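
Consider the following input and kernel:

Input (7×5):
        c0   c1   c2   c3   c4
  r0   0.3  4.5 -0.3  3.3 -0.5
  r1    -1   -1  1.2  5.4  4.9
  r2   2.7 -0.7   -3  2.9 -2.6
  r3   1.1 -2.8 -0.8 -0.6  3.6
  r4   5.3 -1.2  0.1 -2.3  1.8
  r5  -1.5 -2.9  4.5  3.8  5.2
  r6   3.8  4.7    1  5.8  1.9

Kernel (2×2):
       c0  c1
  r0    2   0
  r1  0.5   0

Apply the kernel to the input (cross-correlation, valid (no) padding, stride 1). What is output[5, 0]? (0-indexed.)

The receptive field on the input at this output position is [-1.5 -2.9 / 3.8 4.7]. Elementwise product with the kernel and sum: -1.5·2 + 3.8·0.5.

-1.1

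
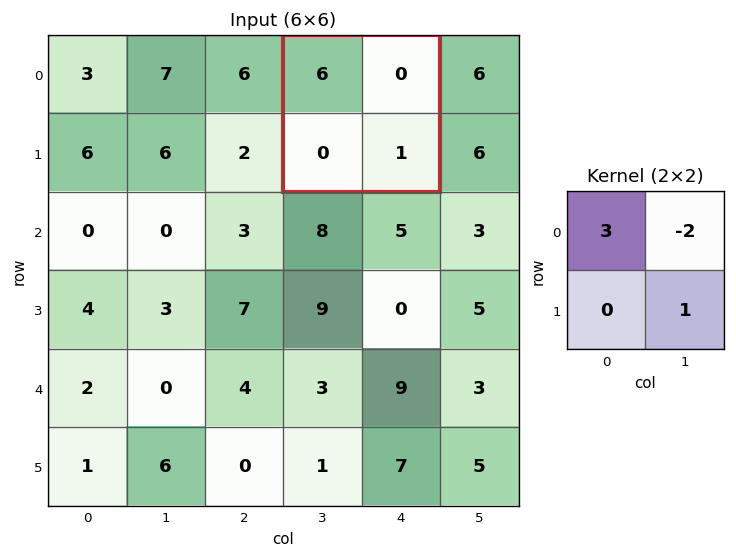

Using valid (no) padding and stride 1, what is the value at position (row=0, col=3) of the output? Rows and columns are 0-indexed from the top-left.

The receptive field on the input at this output position is [6 0 / 0 1]. Elementwise product with the kernel and sum: 6·3 + 0·-2 + 1·1.

19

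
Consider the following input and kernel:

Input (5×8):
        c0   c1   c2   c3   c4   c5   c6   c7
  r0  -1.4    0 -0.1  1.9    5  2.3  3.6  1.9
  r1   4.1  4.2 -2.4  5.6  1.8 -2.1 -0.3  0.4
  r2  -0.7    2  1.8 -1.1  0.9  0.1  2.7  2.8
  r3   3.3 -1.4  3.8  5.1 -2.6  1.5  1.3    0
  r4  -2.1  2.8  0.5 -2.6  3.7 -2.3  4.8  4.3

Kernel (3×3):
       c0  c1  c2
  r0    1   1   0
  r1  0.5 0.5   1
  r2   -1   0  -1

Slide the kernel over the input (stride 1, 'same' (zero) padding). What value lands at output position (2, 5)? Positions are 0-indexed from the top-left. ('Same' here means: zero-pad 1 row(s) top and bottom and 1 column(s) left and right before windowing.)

The receptive field on the zero-padded input at this output position is [1.8 -2.1 -0.3 / 0.9 0.1 2.7 / -2.6 1.5 1.3]. Elementwise product with the kernel and sum: 1.8·1 + -2.1·1 + 0.9·0.5 + 0.1·0.5 + 2.7·1 + -2.6·-1 + 1.3·-1.

4.2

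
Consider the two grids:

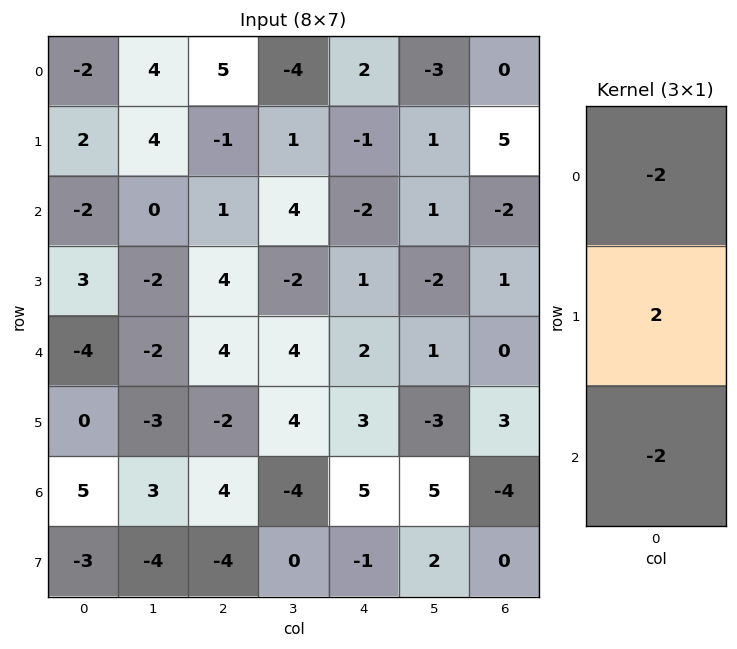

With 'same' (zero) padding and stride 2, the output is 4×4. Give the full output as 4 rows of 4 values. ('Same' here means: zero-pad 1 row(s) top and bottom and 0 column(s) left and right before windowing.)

-8 12 6 -10
-14 -4 -4 -16
-14 4 -4 -8
16 20 6 -14

Output[0,0]: The receptive field on the zero-padded input at this output position is [0 / -2 / 2]. Elementwise product with the kernel and sum: 0·-2 + -2·2 + 2·-2.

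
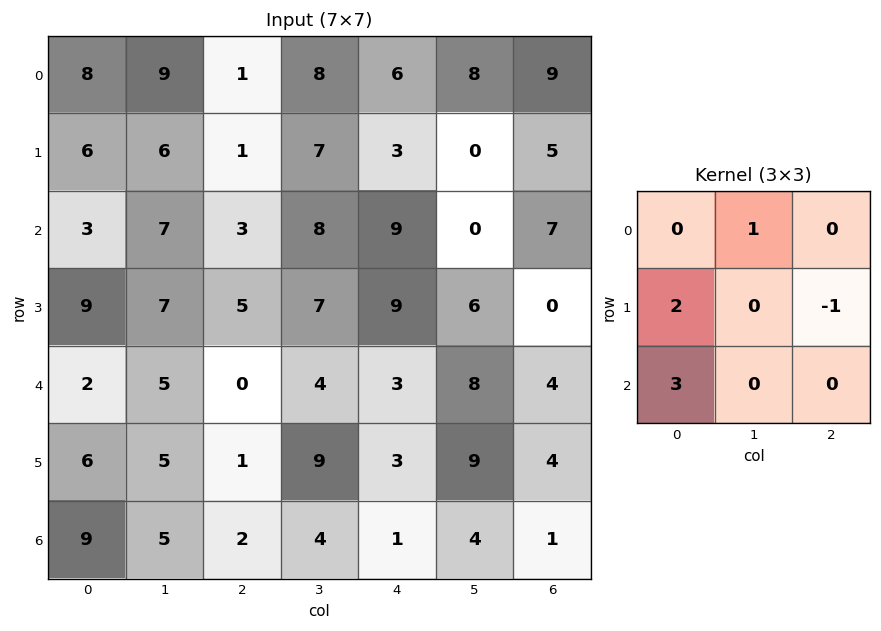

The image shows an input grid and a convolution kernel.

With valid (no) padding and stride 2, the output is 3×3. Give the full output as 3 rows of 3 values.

29 16 36
26 9 27
43 9 13

Output[0,0]: The receptive field on the input at this output position is [8 9 1 / 6 6 1 / 3 7 3]. Elementwise product with the kernel and sum: 9·1 + 6·2 + 1·-1 + 3·3.
Output[0,1]: The receptive field on the input at this output position is [1 8 6 / 1 7 3 / 3 8 9]. Elementwise product with the kernel and sum: 8·1 + 1·2 + 3·-1 + 3·3.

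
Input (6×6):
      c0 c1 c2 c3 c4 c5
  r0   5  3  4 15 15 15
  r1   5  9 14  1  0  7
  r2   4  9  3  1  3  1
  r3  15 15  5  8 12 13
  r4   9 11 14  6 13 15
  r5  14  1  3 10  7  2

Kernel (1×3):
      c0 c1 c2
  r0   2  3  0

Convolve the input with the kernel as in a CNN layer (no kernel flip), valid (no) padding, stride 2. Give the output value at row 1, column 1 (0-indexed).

The receptive field on the input at this output position is [3 1 3]. Elementwise product with the kernel and sum: 3·2 + 1·3.

9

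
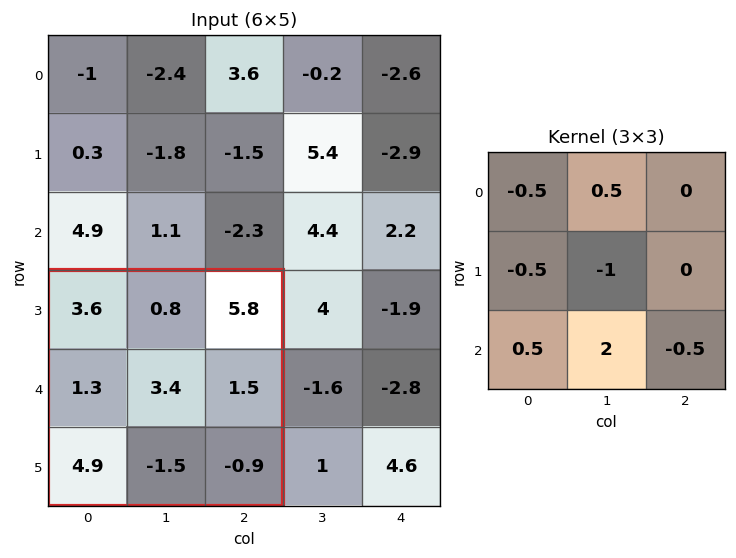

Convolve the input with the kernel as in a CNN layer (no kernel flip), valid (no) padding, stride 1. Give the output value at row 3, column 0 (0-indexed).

The receptive field on the input at this output position is [3.6 0.8 5.8 / 1.3 3.4 1.5 / 4.9 -1.5 -0.9]. Elementwise product with the kernel and sum: 3.6·-0.5 + 0.8·0.5 + 1.3·-0.5 + 3.4·-1 + 4.9·0.5 + -1.5·2 + -0.9·-0.5.

-5.55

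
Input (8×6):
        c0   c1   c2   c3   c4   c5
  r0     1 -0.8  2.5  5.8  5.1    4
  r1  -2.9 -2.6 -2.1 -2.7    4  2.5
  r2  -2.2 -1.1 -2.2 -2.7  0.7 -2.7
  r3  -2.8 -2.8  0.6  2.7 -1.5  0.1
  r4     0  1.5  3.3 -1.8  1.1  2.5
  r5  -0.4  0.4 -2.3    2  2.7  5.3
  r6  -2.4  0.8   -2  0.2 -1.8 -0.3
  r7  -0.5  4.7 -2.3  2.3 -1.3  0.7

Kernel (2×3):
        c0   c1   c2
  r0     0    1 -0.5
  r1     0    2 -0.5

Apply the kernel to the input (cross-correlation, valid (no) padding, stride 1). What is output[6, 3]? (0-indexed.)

-4.6

The receptive field on the input at this output position is [0.2 -1.8 -0.3 / 2.3 -1.3 0.7]. Elementwise product with the kernel and sum: -1.8·1 + -0.3·-0.5 + -1.3·2 + 0.7·-0.5.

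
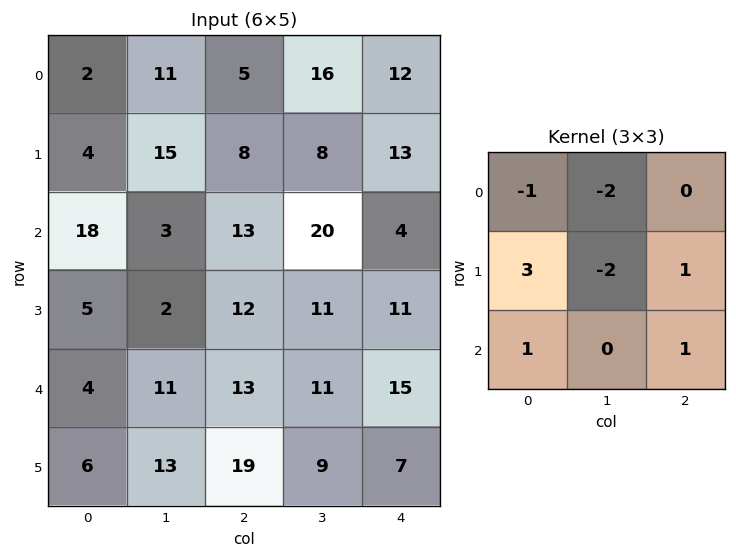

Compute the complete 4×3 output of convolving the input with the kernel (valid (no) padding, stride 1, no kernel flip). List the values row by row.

-3 39 1
44 -15 2
16 -14 0
19 14 24

Output[0,0]: The receptive field on the input at this output position is [2 11 5 / 4 15 8 / 18 3 13]. Elementwise product with the kernel and sum: 2·-1 + 11·-2 + 4·3 + 15·-2 + 8·1 + 18·1 + 13·1.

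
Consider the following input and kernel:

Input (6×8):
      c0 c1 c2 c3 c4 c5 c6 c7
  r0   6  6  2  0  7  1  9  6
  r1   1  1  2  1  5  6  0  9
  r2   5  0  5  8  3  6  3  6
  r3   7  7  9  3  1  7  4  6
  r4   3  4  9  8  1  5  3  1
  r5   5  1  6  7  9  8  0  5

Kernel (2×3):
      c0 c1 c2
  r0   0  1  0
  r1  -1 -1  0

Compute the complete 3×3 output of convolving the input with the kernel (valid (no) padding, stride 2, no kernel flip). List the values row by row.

4 -3 -10
-14 -4 -2
-2 -5 -12

Output[0,0]: The receptive field on the input at this output position is [6 6 2 / 1 1 2]. Elementwise product with the kernel and sum: 6·1 + 1·-1 + 1·-1.
Output[0,1]: The receptive field on the input at this output position is [2 0 7 / 2 1 5]. Elementwise product with the kernel and sum: 0·1 + 2·-1 + 1·-1.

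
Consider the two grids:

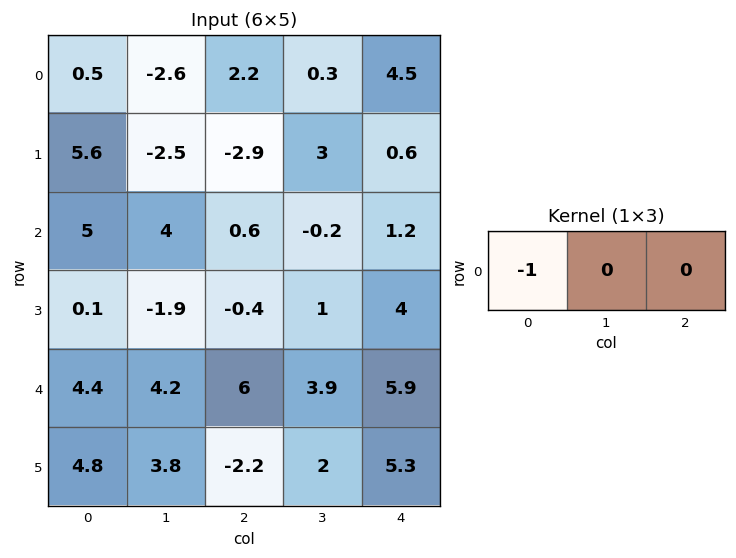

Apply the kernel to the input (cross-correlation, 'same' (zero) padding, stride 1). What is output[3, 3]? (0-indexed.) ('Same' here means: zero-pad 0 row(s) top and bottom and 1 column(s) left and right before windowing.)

The receptive field on the zero-padded input at this output position is [-0.4 1 4]. Elementwise product with the kernel and sum: -0.4·-1.

0.4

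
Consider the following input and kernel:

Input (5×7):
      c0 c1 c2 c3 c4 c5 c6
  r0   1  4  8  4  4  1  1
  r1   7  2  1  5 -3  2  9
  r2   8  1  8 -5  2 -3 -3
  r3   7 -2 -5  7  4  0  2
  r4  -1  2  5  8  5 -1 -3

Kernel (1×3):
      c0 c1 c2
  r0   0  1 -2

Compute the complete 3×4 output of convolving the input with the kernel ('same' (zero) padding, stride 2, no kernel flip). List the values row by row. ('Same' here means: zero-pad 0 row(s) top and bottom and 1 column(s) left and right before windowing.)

Output[0,0]: The receptive field on the zero-padded input at this output position is [0 1 4]. Elementwise product with the kernel and sum: 1·1 + 4·-2.
Output[0,1]: The receptive field on the zero-padded input at this output position is [4 8 4]. Elementwise product with the kernel and sum: 8·1 + 4·-2.

-7 0 2 1
6 18 8 -3
-5 -11 7 -3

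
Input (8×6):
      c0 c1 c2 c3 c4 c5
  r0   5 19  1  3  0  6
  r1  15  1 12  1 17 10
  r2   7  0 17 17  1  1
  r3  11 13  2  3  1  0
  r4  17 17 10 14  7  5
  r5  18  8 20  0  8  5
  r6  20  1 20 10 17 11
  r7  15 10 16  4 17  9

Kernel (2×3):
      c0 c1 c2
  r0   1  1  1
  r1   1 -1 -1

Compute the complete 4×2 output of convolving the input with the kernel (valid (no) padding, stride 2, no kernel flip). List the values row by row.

Output[0,0]: The receptive field on the input at this output position is [5 19 1 / 15 1 12]. Elementwise product with the kernel and sum: 5·1 + 19·1 + 1·1 + 15·1 + 1·-1 + 12·-1.
Output[0,1]: The receptive field on the input at this output position is [1 3 0 / 12 1 17]. Elementwise product with the kernel and sum: 1·1 + 3·1 + 0·1 + 12·1 + 1·-1 + 17·-1.

27 -2
20 33
34 43
30 42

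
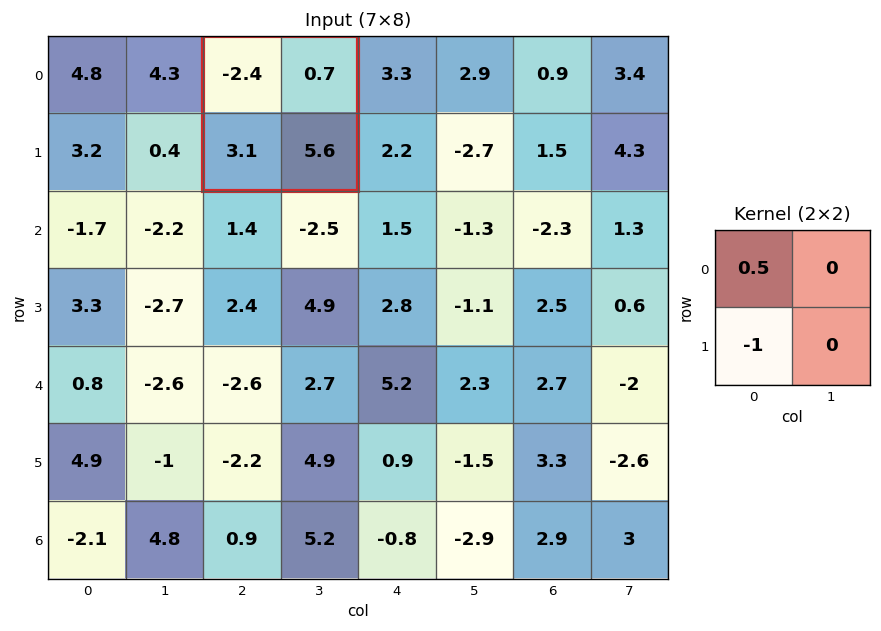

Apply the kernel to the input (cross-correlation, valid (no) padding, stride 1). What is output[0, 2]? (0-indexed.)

The receptive field on the input at this output position is [-2.4 0.7 / 3.1 5.6]. Elementwise product with the kernel and sum: -2.4·0.5 + 3.1·-1.

-4.3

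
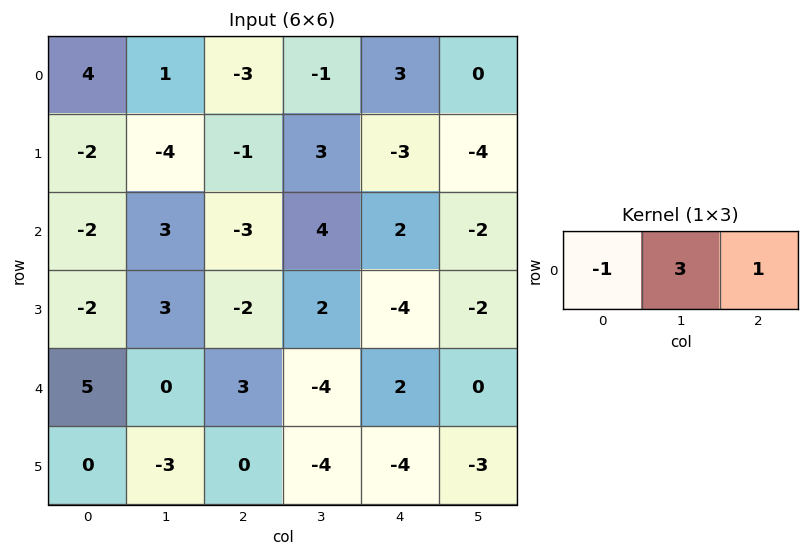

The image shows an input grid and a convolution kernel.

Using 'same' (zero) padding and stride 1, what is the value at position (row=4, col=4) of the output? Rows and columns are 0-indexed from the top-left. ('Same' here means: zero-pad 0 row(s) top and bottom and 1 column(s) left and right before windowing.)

10

The receptive field on the zero-padded input at this output position is [-4 2 0]. Elementwise product with the kernel and sum: -4·-1 + 2·3 + 0·1.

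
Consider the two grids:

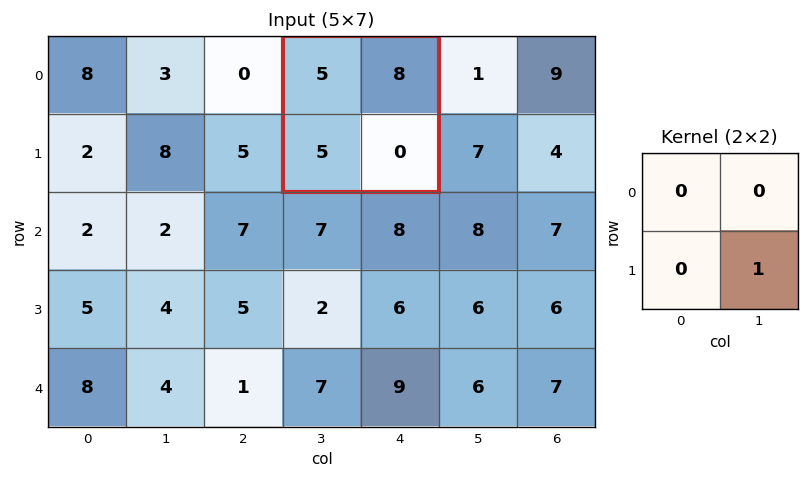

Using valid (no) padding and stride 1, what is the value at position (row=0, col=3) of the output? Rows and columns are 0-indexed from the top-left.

The receptive field on the input at this output position is [5 8 / 5 0]. Elementwise product with the kernel and sum: 0·1.

0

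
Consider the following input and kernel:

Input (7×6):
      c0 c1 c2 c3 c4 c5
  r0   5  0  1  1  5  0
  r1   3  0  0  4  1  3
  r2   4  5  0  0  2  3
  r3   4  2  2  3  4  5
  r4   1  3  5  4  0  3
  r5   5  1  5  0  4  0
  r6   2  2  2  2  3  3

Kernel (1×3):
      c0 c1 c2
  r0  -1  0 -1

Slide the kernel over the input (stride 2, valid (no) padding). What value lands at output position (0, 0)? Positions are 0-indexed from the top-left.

The receptive field on the input at this output position is [5 0 1]. Elementwise product with the kernel and sum: 5·-1 + 1·-1.

-6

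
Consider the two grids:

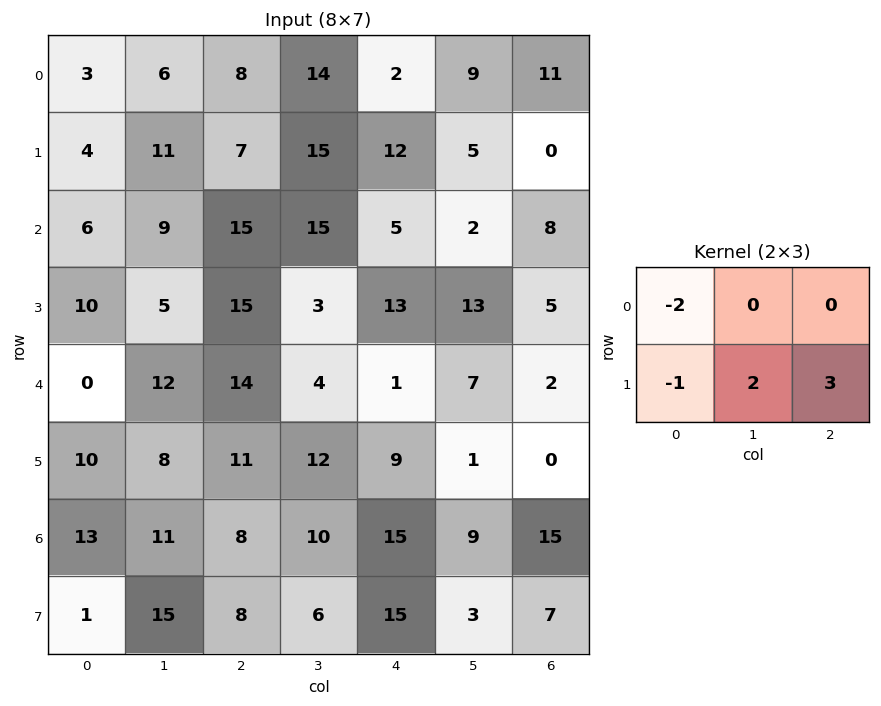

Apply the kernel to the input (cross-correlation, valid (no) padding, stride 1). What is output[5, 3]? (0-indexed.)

23

The receptive field on the input at this output position is [12 9 1 / 10 15 9]. Elementwise product with the kernel and sum: 12·-2 + 10·-1 + 15·2 + 9·3.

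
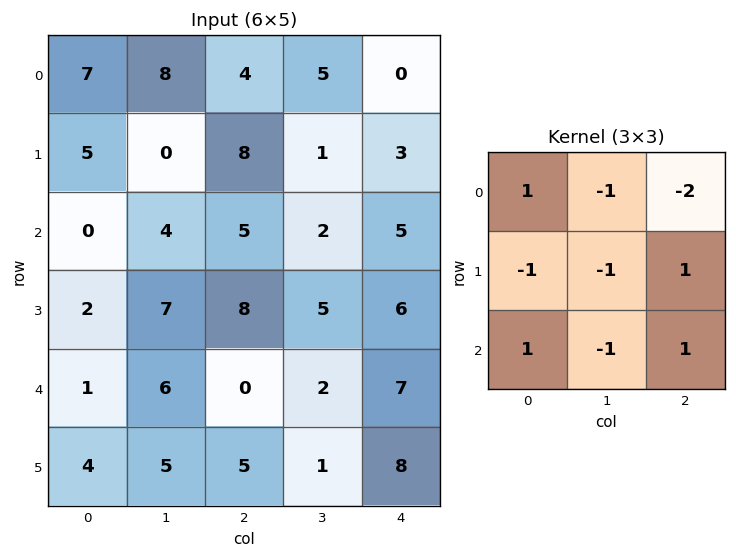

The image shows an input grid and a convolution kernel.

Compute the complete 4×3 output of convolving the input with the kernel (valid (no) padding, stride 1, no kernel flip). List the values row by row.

Output[0,0]: The receptive field on the input at this output position is [7 8 4 / 5 0 8 / 0 4 5]. Elementwise product with the kernel and sum: 7·1 + 8·-1 + 4·-2 + 5·-1 + 0·-1 + 8·1 + 0·1 + 4·-1 + 5·1.

-5 -12 1
-7 -13 8
-20 -7 -9
-24 -14 8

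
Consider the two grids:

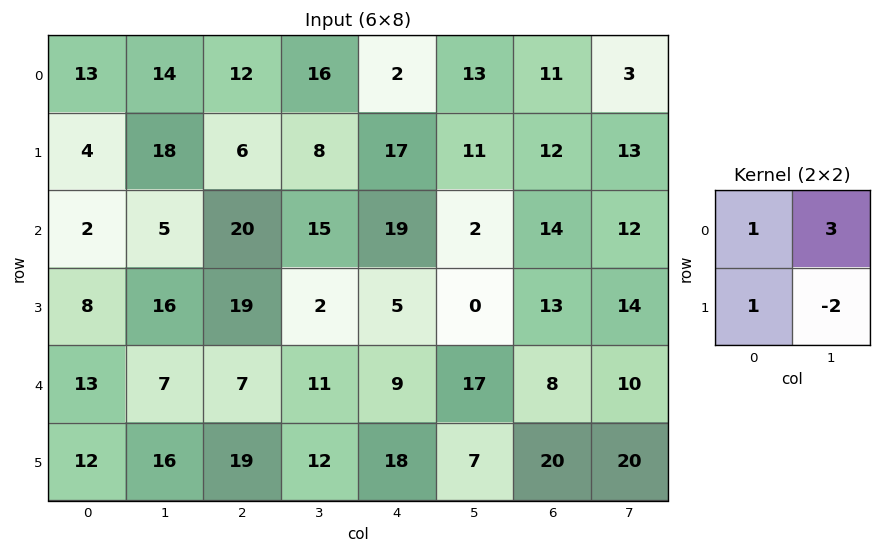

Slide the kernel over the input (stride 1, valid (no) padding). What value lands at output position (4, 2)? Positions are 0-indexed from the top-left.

The receptive field on the input at this output position is [7 11 / 19 12]. Elementwise product with the kernel and sum: 7·1 + 11·3 + 19·1 + 12·-2.

35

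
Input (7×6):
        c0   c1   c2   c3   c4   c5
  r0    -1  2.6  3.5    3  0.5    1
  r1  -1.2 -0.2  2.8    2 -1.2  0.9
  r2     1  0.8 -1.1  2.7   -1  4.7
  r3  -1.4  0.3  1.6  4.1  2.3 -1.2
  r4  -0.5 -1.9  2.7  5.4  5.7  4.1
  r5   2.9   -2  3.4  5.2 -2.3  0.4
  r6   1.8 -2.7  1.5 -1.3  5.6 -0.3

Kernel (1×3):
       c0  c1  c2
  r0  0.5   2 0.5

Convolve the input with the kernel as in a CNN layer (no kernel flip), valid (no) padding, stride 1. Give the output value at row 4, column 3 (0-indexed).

The receptive field on the input at this output position is [5.4 5.7 4.1]. Elementwise product with the kernel and sum: 5.4·0.5 + 5.7·2 + 4.1·0.5.

16.15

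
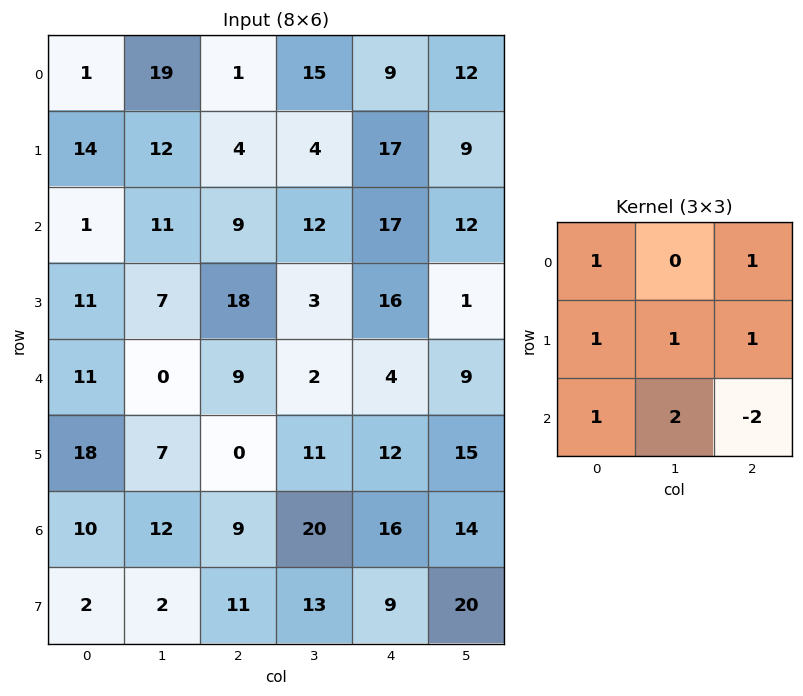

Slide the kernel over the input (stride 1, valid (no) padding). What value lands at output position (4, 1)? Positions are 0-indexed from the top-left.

The receptive field on the input at this output position is [0 9 2 / 7 0 11 / 12 9 20]. Elementwise product with the kernel and sum: 0·1 + 2·1 + 7·1 + 0·1 + 11·1 + 12·1 + 9·2 + 20·-2.

10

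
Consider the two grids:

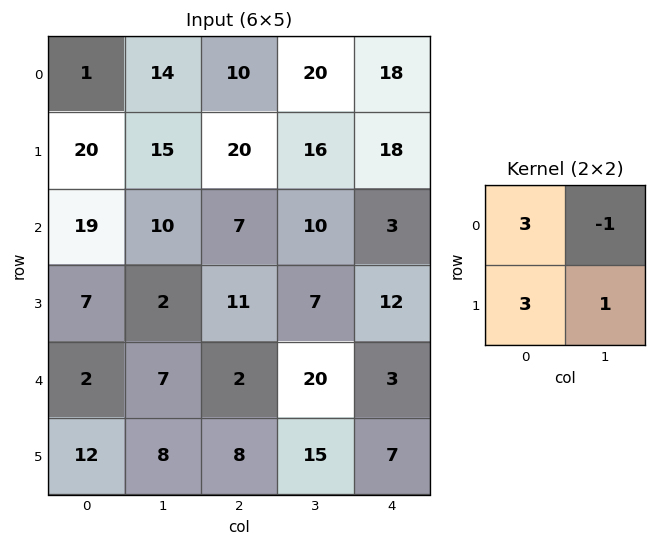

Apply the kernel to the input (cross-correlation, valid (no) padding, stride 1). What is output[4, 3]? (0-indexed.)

The receptive field on the input at this output position is [20 3 / 15 7]. Elementwise product with the kernel and sum: 20·3 + 3·-1 + 15·3 + 7·1.

109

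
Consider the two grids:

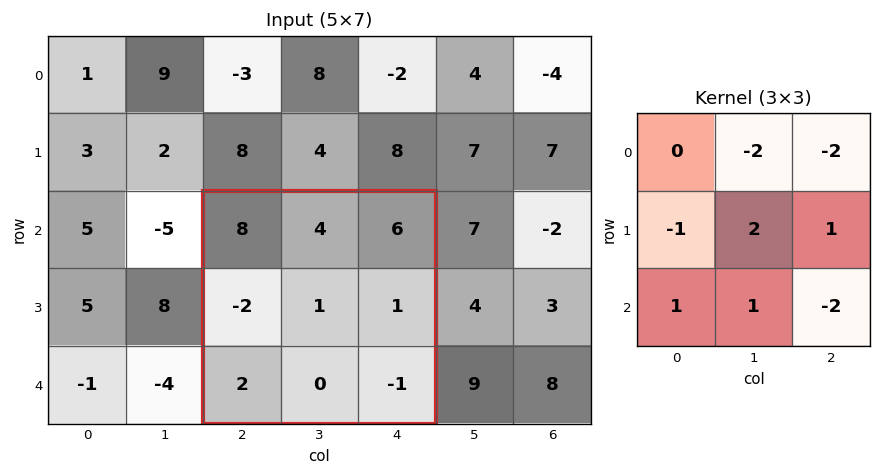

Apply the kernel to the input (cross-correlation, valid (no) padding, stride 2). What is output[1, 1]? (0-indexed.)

The receptive field on the input at this output position is [8 4 6 / -2 1 1 / 2 0 -1]. Elementwise product with the kernel and sum: 4·-2 + 6·-2 + -2·-1 + 1·2 + 1·1 + 2·1 + 0·1 + -1·-2.

-11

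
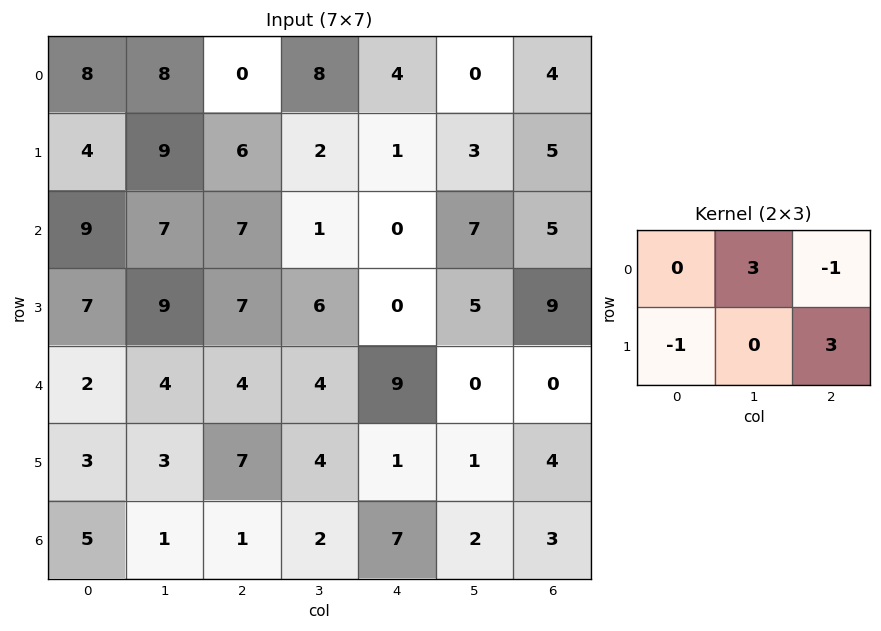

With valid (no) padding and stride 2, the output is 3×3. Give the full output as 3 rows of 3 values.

Output[0,0]: The receptive field on the input at this output position is [8 8 0 / 4 9 6]. Elementwise product with the kernel and sum: 8·3 + 0·-1 + 4·-1 + 6·3.

38 17 10
28 -4 43
26 -1 11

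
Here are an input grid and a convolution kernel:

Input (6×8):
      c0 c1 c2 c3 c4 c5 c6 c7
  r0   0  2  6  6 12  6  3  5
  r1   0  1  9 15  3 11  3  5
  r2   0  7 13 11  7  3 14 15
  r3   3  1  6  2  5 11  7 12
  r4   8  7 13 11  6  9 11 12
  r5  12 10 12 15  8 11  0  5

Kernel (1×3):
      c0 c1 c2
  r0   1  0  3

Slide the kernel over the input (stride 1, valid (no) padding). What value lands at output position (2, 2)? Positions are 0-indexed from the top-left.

34

The receptive field on the input at this output position is [13 11 7]. Elementwise product with the kernel and sum: 13·1 + 7·3.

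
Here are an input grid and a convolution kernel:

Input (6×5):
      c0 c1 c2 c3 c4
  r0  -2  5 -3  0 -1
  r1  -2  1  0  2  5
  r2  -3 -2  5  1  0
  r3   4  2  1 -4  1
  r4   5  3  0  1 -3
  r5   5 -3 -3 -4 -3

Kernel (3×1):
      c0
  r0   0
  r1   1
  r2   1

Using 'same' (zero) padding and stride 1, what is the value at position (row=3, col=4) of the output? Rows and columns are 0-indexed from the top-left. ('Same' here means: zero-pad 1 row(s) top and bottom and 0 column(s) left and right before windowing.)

The receptive field on the zero-padded input at this output position is [0 / 1 / -3]. Elementwise product with the kernel and sum: 1·1 + -3·1.

-2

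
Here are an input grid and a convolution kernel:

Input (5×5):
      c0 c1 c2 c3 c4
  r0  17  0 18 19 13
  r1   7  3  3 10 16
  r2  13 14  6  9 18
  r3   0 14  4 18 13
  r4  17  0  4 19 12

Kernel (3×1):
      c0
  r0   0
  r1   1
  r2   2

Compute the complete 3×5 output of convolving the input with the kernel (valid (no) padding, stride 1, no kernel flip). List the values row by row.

33 31 15 28 52
13 42 14 45 44
34 14 12 56 37

Output[0,0]: The receptive field on the input at this output position is [17 / 7 / 13]. Elementwise product with the kernel and sum: 7·1 + 13·2.
Output[0,1]: The receptive field on the input at this output position is [0 / 3 / 14]. Elementwise product with the kernel and sum: 3·1 + 14·2.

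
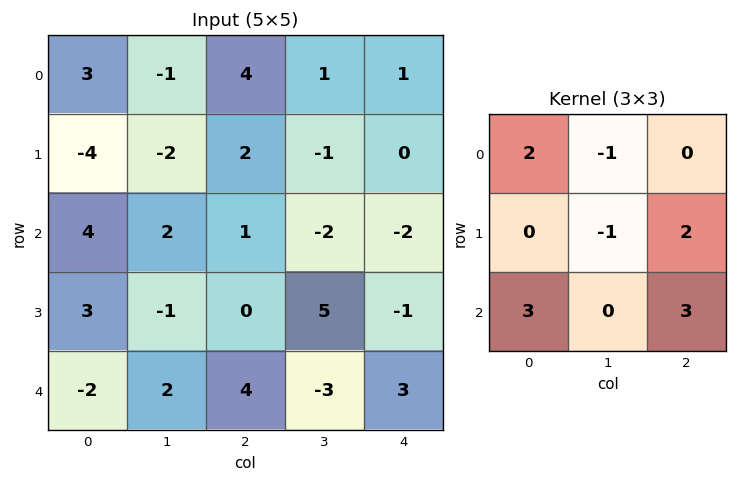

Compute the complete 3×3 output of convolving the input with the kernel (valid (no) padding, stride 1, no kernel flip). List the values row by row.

28 -10 5
3 1 0
13 10 18

Output[0,0]: The receptive field on the input at this output position is [3 -1 4 / -4 -2 2 / 4 2 1]. Elementwise product with the kernel and sum: 3·2 + -1·-1 + -2·-1 + 2·2 + 4·3 + 1·3.
Output[0,1]: The receptive field on the input at this output position is [-1 4 1 / -2 2 -1 / 2 1 -2]. Elementwise product with the kernel and sum: -1·2 + 4·-1 + 2·-1 + -1·2 + 2·3 + -2·3.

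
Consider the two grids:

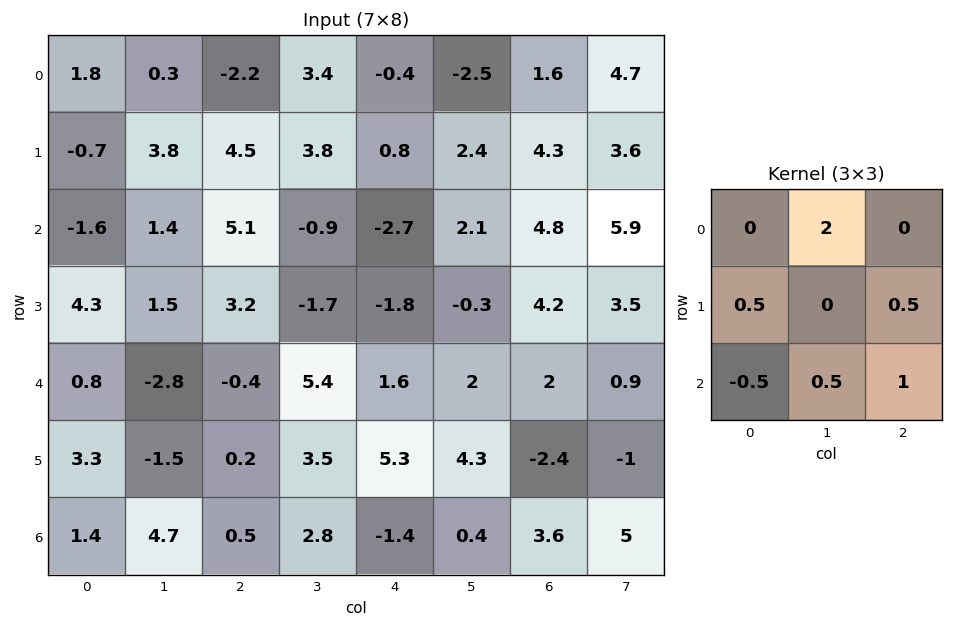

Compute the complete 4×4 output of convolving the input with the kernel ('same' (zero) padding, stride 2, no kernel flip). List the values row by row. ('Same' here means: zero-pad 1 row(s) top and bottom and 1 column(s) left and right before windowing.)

Output[0,0]: The receptive field on the zero-padded input at this output position is [0 0 0 / 0 1.8 0.3 / 0 -0.7 3.8]. Elementwise product with the kernel and sum: 0·2 + 0·0.5 + 0.3·0.5 + 0·-0.5 + -0.7·0.5 + 3.8·1.

3.6 6 1.35 5.65
2.95 8.4 1.85 18.35
7.35 12.05 5.3 5.5
8.95 4.15 12.2 -2.1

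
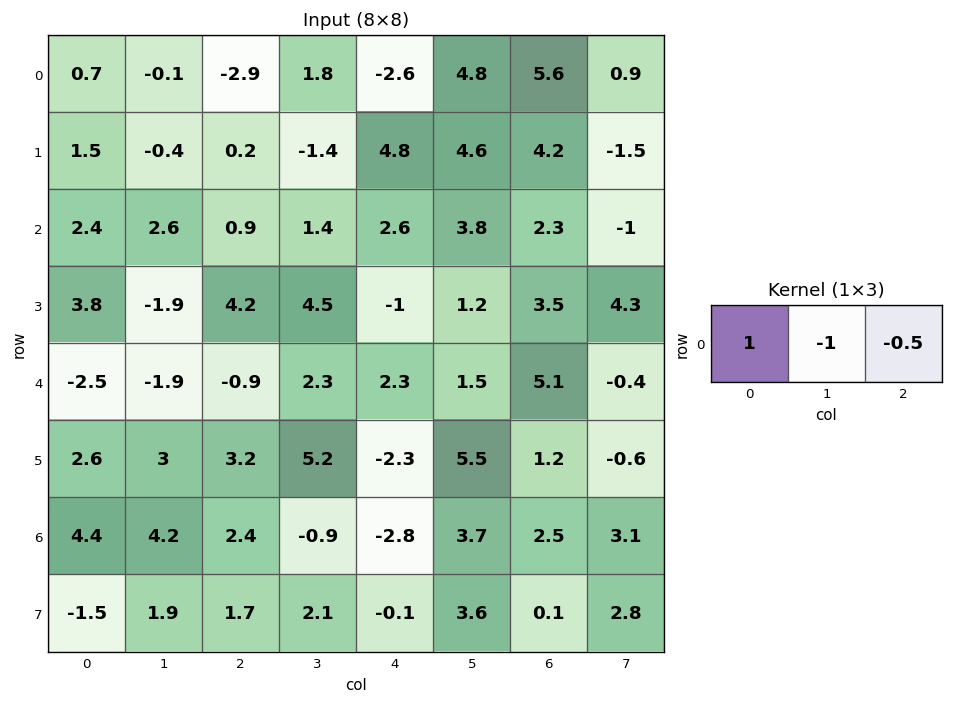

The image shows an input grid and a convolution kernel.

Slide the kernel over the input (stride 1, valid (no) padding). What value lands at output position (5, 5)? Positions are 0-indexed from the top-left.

4.6

The receptive field on the input at this output position is [5.5 1.2 -0.6]. Elementwise product with the kernel and sum: 5.5·1 + 1.2·-1 + -0.6·-0.5.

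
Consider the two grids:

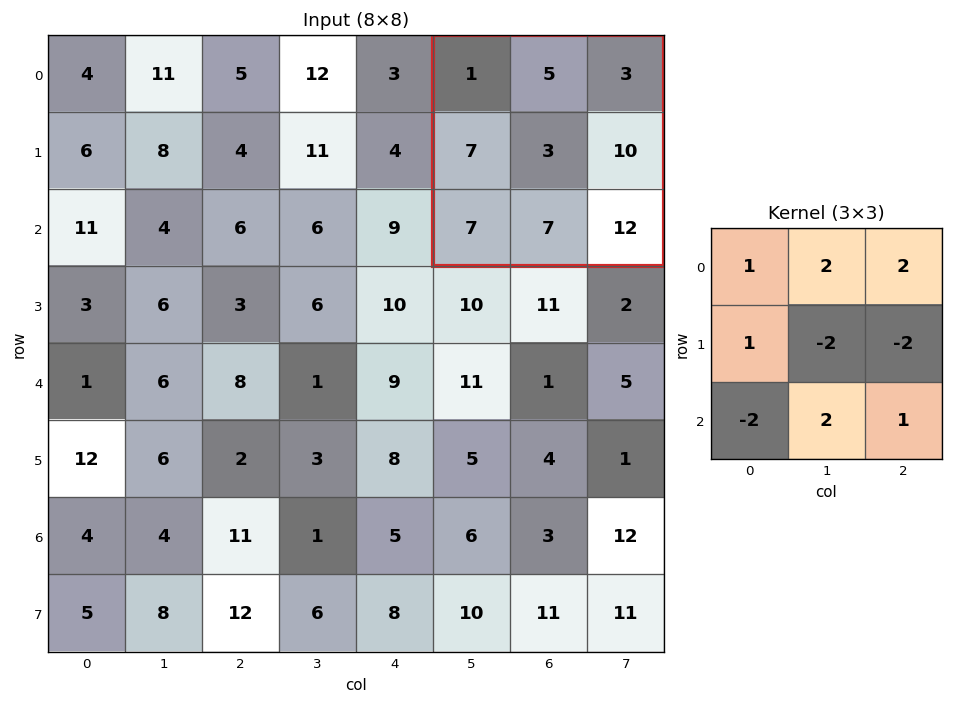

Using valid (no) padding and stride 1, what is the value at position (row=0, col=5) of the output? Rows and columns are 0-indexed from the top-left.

10

The receptive field on the input at this output position is [1 5 3 / 7 3 10 / 7 7 12]. Elementwise product with the kernel and sum: 1·1 + 5·2 + 3·2 + 7·1 + 3·-2 + 10·-2 + 7·-2 + 7·2 + 12·1.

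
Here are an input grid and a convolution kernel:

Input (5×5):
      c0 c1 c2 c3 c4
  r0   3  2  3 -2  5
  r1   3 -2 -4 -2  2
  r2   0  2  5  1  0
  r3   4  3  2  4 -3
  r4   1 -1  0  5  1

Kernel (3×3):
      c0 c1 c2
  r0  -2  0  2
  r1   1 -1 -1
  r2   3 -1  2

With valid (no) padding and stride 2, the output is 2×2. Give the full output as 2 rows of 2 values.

17 14
13 -12

Output[0,0]: The receptive field on the input at this output position is [3 2 3 / 3 -2 -4 / 0 2 5]. Elementwise product with the kernel and sum: 3·-2 + 3·2 + 3·1 + -2·-1 + -4·-1 + 0·3 + 2·-1 + 5·2.
Output[0,1]: The receptive field on the input at this output position is [3 -2 5 / -4 -2 2 / 5 1 0]. Elementwise product with the kernel and sum: 3·-2 + 5·2 + -4·1 + -2·-1 + 2·-1 + 5·3 + 1·-1 + 0·2.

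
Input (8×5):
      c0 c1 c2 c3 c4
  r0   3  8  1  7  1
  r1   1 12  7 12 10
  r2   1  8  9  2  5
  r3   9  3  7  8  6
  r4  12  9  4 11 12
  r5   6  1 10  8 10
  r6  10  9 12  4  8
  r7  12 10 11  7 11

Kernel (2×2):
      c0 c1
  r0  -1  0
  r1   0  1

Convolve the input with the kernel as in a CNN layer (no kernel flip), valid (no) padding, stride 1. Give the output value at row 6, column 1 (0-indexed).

The receptive field on the input at this output position is [9 12 / 10 11]. Elementwise product with the kernel and sum: 9·-1 + 11·1.

2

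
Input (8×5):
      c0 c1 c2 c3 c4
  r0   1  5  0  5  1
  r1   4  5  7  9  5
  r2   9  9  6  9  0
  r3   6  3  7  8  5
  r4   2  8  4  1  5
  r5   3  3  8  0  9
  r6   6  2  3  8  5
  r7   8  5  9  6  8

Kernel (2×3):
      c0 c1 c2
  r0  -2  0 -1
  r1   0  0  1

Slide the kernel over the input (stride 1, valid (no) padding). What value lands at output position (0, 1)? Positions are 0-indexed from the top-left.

The receptive field on the input at this output position is [5 0 5 / 5 7 9]. Elementwise product with the kernel and sum: 5·-2 + 5·-1 + 9·1.

-6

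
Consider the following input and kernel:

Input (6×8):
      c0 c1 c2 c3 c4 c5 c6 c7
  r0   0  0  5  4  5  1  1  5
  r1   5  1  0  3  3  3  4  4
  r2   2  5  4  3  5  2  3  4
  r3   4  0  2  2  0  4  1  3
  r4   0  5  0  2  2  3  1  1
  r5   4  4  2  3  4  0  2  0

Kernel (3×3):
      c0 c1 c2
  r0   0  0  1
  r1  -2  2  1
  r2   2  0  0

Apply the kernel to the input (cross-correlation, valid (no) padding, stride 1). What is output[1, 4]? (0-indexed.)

1

The receptive field on the input at this output position is [3 3 4 / 5 2 3 / 0 4 1]. Elementwise product with the kernel and sum: 4·1 + 5·-2 + 2·2 + 3·1 + 0·2.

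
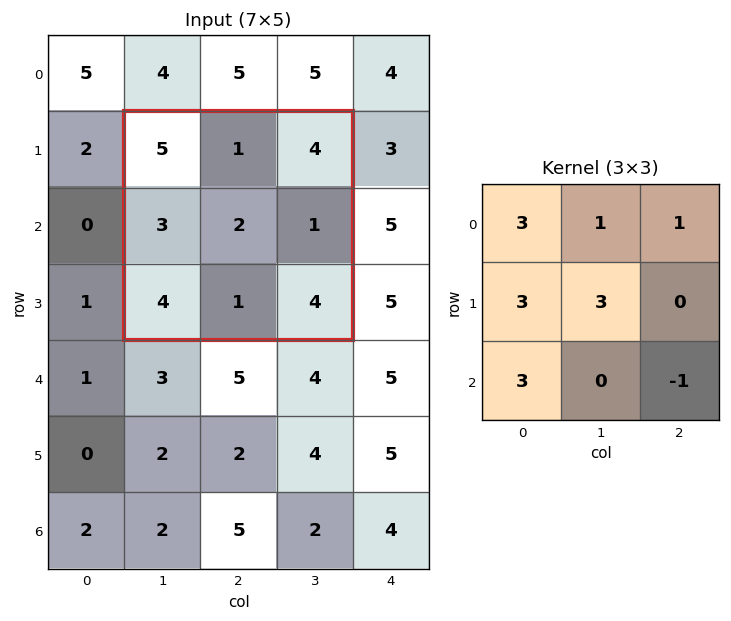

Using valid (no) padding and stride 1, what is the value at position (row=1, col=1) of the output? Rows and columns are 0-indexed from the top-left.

The receptive field on the input at this output position is [5 1 4 / 3 2 1 / 4 1 4]. Elementwise product with the kernel and sum: 5·3 + 1·1 + 4·1 + 3·3 + 2·3 + 4·3 + 4·-1.

43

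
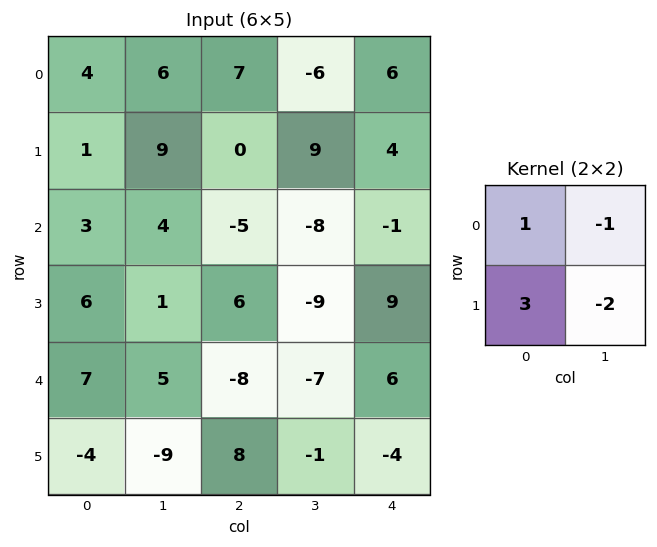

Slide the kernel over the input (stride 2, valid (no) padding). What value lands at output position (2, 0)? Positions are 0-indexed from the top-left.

8

The receptive field on the input at this output position is [7 5 / -4 -9]. Elementwise product with the kernel and sum: 7·1 + 5·-1 + -4·3 + -9·-2.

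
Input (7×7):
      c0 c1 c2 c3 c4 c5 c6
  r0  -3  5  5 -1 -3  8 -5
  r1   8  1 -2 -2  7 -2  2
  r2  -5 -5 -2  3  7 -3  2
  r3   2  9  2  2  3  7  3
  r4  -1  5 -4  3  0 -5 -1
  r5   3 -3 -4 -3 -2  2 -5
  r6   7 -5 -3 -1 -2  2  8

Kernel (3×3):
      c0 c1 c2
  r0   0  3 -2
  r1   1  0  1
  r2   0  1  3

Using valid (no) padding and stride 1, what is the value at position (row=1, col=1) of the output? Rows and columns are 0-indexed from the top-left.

4

The receptive field on the input at this output position is [1 -2 -2 / -5 -2 3 / 9 2 2]. Elementwise product with the kernel and sum: -2·3 + -2·-2 + -5·1 + 3·1 + 2·1 + 2·3.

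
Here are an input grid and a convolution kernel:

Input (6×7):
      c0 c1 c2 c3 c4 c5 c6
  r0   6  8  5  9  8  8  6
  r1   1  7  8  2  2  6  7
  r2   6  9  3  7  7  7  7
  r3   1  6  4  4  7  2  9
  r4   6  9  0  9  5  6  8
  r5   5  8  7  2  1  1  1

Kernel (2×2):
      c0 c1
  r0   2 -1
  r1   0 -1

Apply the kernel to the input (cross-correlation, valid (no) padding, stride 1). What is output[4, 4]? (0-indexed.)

3

The receptive field on the input at this output position is [5 6 / 1 1]. Elementwise product with the kernel and sum: 5·2 + 6·-1 + 1·-1.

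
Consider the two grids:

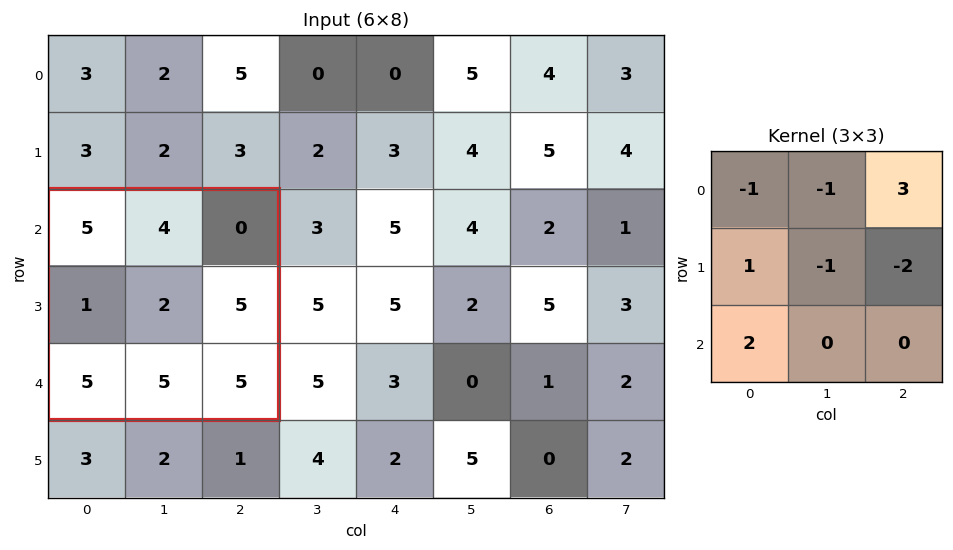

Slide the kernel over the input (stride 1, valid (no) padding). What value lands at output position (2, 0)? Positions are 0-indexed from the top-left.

The receptive field on the input at this output position is [5 4 0 / 1 2 5 / 5 5 5]. Elementwise product with the kernel and sum: 5·-1 + 4·-1 + 0·3 + 1·1 + 2·-1 + 5·-2 + 5·2.

-10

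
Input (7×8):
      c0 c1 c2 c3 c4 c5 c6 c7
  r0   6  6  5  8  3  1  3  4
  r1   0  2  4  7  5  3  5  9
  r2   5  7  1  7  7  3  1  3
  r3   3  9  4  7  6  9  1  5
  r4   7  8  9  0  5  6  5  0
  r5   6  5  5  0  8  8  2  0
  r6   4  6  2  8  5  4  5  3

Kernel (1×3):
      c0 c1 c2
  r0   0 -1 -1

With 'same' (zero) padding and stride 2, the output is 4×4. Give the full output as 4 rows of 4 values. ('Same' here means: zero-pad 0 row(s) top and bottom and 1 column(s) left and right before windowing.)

-12 -13 -4 -7
-12 -8 -10 -4
-15 -9 -11 -5
-10 -10 -9 -8

Output[0,0]: The receptive field on the zero-padded input at this output position is [0 6 6]. Elementwise product with the kernel and sum: 6·-1 + 6·-1.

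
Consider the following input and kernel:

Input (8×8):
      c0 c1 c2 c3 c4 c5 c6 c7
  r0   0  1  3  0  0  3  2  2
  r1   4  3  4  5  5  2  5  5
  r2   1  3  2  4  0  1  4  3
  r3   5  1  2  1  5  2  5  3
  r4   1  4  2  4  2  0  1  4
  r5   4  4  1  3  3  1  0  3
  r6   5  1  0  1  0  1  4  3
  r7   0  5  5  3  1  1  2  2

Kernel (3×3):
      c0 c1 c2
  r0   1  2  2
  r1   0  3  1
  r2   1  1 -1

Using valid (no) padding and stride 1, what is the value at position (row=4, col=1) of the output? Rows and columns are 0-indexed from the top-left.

The receptive field on the input at this output position is [4 2 4 / 4 1 3 / 1 0 1]. Elementwise product with the kernel and sum: 4·1 + 2·2 + 4·2 + 1·3 + 3·1 + 1·1 + 0·1 + 1·-1.

22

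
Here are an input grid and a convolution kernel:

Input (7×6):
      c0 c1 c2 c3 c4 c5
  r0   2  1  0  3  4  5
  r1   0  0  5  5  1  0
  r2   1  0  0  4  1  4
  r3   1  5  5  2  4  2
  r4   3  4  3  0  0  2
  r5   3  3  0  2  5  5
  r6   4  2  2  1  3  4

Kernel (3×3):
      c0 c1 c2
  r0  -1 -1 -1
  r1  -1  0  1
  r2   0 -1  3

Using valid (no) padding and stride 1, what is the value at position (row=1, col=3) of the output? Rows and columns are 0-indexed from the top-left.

-4

The receptive field on the input at this output position is [5 1 0 / 4 1 4 / 2 4 2]. Elementwise product with the kernel and sum: 5·-1 + 1·-1 + 0·-1 + 4·-1 + 4·1 + 4·-1 + 2·3.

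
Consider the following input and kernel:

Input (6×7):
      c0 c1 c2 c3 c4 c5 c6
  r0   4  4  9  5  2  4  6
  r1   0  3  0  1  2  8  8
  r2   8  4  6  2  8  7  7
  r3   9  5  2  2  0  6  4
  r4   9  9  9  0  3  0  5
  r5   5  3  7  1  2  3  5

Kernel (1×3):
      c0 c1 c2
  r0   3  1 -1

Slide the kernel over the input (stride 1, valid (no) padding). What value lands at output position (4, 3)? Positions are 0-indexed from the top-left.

3

The receptive field on the input at this output position is [0 3 0]. Elementwise product with the kernel and sum: 0·3 + 3·1 + 0·-1.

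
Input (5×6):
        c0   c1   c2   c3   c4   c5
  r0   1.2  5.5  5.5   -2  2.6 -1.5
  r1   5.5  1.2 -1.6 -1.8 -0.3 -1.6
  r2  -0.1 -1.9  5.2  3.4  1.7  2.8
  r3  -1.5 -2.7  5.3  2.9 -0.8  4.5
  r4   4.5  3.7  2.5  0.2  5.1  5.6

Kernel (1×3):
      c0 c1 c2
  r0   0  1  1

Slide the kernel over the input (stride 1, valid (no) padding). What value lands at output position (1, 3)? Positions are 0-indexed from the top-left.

The receptive field on the input at this output position is [-1.8 -0.3 -1.6]. Elementwise product with the kernel and sum: -0.3·1 + -1.6·1.

-1.9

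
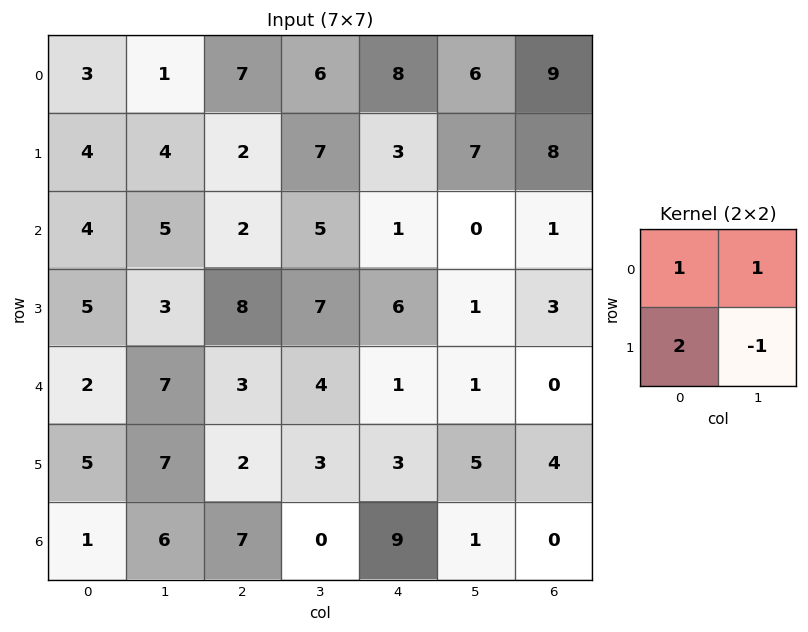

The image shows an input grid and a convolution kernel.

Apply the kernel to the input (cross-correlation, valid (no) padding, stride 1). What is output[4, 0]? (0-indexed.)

12

The receptive field on the input at this output position is [2 7 / 5 7]. Elementwise product with the kernel and sum: 2·1 + 7·1 + 5·2 + 7·-1.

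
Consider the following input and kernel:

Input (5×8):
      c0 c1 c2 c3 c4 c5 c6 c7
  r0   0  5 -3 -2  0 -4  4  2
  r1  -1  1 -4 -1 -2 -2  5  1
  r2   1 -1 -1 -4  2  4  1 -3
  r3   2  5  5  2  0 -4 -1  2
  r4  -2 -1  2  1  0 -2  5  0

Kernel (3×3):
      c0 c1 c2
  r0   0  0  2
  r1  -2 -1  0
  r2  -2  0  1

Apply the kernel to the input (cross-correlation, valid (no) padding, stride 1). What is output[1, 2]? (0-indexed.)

The receptive field on the input at this output position is [-4 -1 -2 / -1 -4 2 / 5 2 0]. Elementwise product with the kernel and sum: -2·2 + -1·-2 + -4·-1 + 5·-2 + 0·1.

-8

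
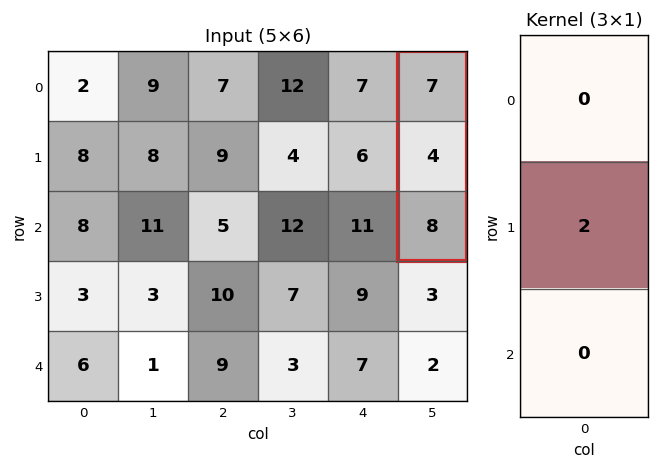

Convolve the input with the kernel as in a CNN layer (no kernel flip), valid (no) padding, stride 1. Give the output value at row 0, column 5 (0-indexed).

8

The receptive field on the input at this output position is [7 / 4 / 8]. Elementwise product with the kernel and sum: 4·2.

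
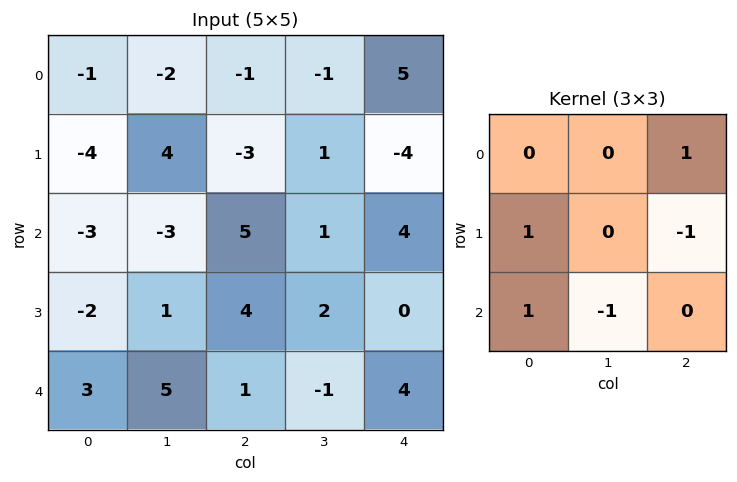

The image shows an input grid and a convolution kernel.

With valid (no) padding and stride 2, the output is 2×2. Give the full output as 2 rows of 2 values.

-2 10
-3 10

Output[0,0]: The receptive field on the input at this output position is [-1 -2 -1 / -4 4 -3 / -3 -3 5]. Elementwise product with the kernel and sum: -1·1 + -4·1 + -3·-1 + -3·1 + -3·-1.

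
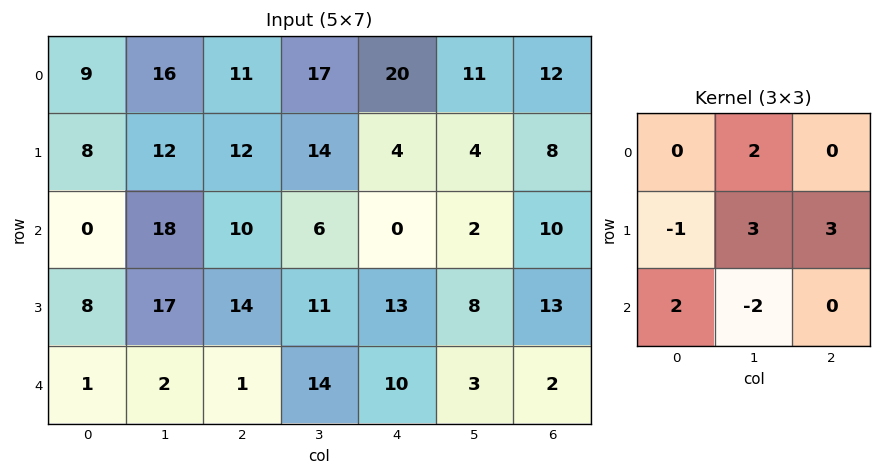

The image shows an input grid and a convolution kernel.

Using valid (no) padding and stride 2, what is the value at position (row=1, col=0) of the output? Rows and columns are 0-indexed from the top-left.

The receptive field on the input at this output position is [0 18 10 / 8 17 14 / 1 2 1]. Elementwise product with the kernel and sum: 18·2 + 8·-1 + 17·3 + 14·3 + 1·2 + 2·-2.

119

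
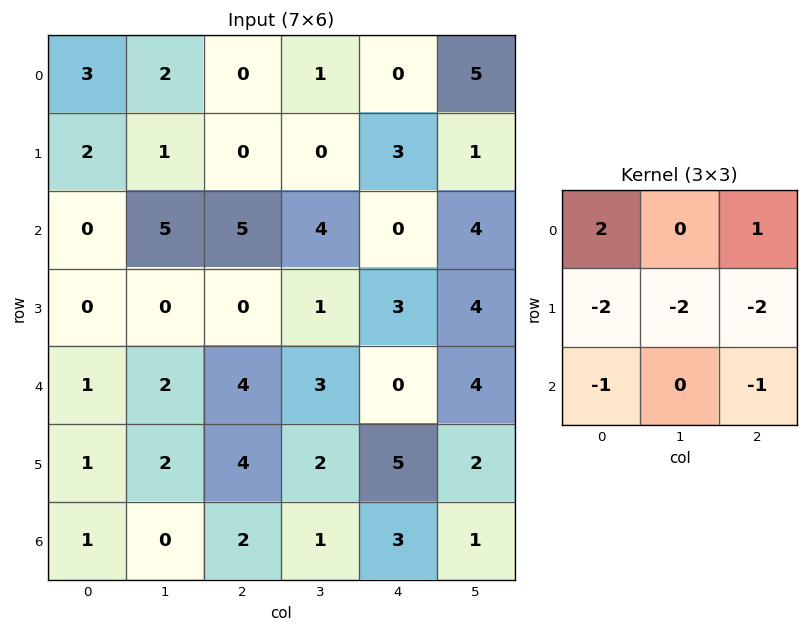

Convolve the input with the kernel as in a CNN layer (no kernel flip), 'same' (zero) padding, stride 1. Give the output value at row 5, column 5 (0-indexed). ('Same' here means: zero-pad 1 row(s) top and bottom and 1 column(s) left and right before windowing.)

-17

The receptive field on the zero-padded input at this output position is [0 4 0 / 5 2 0 / 3 1 0]. Elementwise product with the kernel and sum: 0·2 + 0·1 + 5·-2 + 2·-2 + 0·-2 + 3·-1 + 0·-1.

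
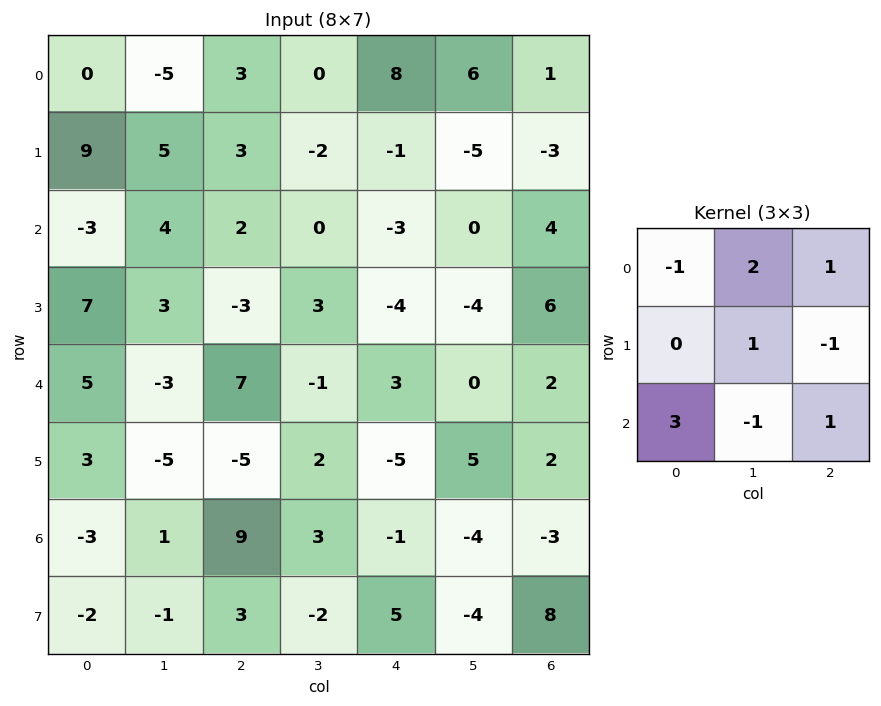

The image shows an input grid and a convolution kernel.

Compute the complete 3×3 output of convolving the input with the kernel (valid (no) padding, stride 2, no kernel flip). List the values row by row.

-16 7 -2
44 27 8
-5 24 0

Output[0,0]: The receptive field on the input at this output position is [0 -5 3 / 9 5 3 / -3 4 2]. Elementwise product with the kernel and sum: 0·-1 + -5·2 + 3·1 + 5·1 + 3·-1 + -3·3 + 4·-1 + 2·1.
Output[0,1]: The receptive field on the input at this output position is [3 0 8 / 3 -2 -1 / 2 0 -3]. Elementwise product with the kernel and sum: 3·-1 + 0·2 + 8·1 + -2·1 + -1·-1 + 2·3 + 0·-1 + -3·1.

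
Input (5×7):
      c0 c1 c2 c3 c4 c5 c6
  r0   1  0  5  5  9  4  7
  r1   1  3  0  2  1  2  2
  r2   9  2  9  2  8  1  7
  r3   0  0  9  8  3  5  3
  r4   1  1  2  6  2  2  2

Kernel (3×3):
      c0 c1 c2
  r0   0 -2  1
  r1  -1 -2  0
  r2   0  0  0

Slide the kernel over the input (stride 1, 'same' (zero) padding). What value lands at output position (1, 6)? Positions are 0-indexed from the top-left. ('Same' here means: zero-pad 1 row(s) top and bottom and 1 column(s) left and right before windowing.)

-20

The receptive field on the zero-padded input at this output position is [4 7 0 / 2 2 0 / 1 7 0]. Elementwise product with the kernel and sum: 7·-2 + 0·1 + 2·-1 + 2·-2.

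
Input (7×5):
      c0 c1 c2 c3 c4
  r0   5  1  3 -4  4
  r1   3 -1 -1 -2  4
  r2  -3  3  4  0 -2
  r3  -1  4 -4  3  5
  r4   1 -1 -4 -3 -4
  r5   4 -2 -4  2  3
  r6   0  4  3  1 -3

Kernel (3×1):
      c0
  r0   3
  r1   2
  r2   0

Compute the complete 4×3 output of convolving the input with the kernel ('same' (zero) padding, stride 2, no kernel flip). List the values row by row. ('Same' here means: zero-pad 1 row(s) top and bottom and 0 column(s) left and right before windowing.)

10 6 8
3 5 8
-1 -20 7
12 -6 3

Output[0,0]: The receptive field on the zero-padded input at this output position is [0 / 5 / 3]. Elementwise product with the kernel and sum: 0·3 + 5·2.
Output[0,1]: The receptive field on the zero-padded input at this output position is [0 / 3 / -1]. Elementwise product with the kernel and sum: 0·3 + 3·2.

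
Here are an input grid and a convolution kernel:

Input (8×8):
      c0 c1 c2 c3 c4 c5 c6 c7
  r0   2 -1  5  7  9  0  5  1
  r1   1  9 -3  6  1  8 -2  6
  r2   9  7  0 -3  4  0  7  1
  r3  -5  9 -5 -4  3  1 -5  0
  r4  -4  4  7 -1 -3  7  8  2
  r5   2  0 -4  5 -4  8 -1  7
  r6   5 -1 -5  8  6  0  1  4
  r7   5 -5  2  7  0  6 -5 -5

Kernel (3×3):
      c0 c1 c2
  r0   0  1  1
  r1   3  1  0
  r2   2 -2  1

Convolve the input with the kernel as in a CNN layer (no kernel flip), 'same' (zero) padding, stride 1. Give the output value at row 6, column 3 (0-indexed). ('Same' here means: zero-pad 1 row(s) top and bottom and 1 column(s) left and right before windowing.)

-16

The receptive field on the zero-padded input at this output position is [-4 5 -4 / -5 8 6 / 2 7 0]. Elementwise product with the kernel and sum: 5·1 + -4·1 + -5·3 + 8·1 + 2·2 + 7·-2 + 0·1.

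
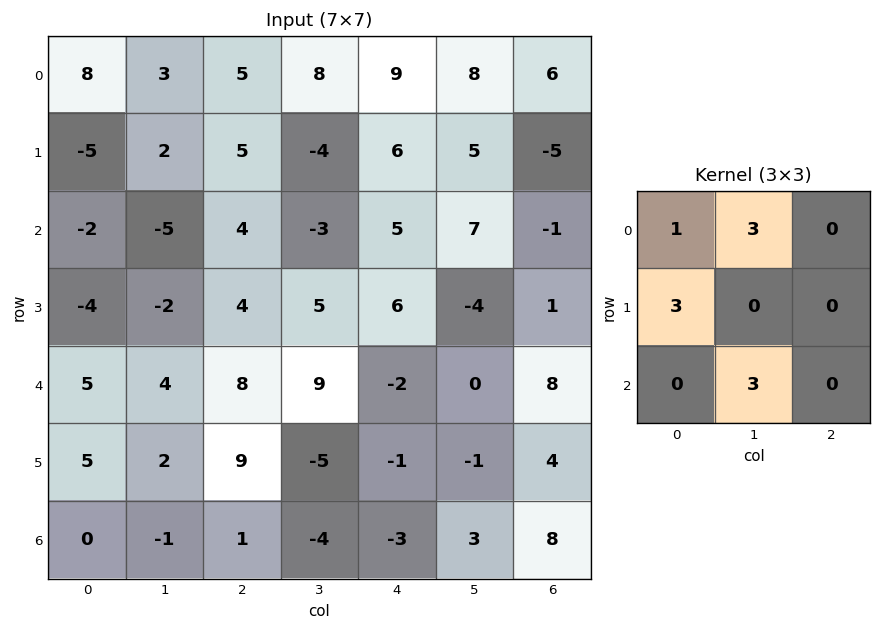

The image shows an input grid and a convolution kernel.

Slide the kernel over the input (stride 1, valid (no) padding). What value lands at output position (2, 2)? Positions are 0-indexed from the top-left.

34

The receptive field on the input at this output position is [4 -3 5 / 4 5 6 / 8 9 -2]. Elementwise product with the kernel and sum: 4·1 + -3·3 + 4·3 + 9·3.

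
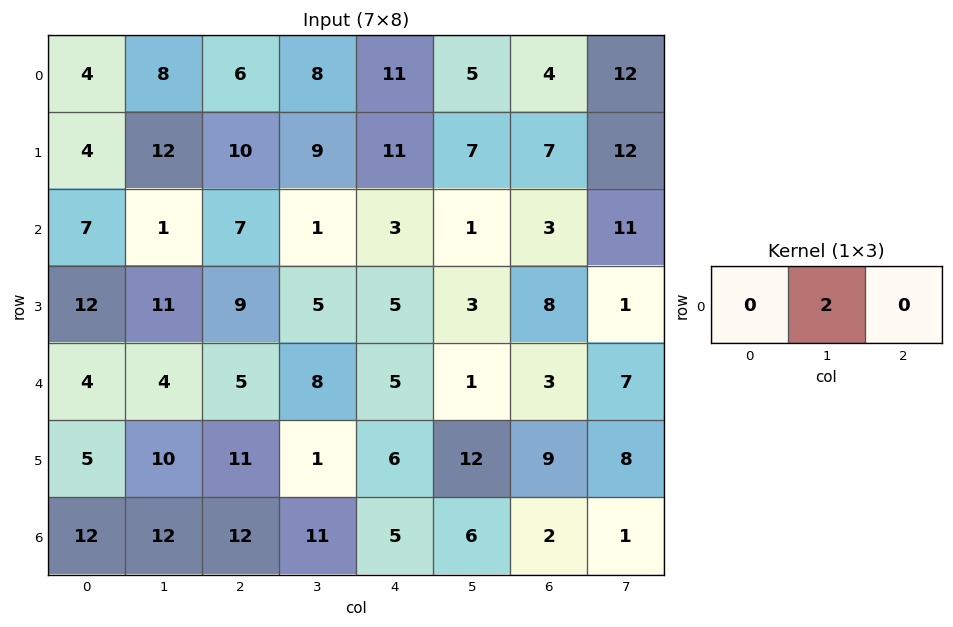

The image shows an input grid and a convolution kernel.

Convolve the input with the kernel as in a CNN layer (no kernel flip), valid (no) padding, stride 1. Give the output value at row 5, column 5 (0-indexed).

The receptive field on the input at this output position is [12 9 8]. Elementwise product with the kernel and sum: 9·2.

18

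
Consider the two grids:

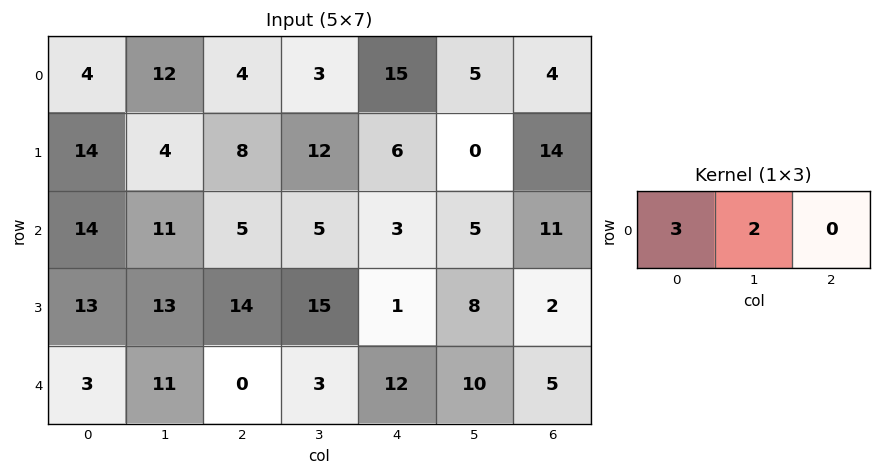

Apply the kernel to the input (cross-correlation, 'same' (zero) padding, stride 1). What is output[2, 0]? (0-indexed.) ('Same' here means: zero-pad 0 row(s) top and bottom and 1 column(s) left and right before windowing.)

The receptive field on the zero-padded input at this output position is [0 14 11]. Elementwise product with the kernel and sum: 0·3 + 14·2.

28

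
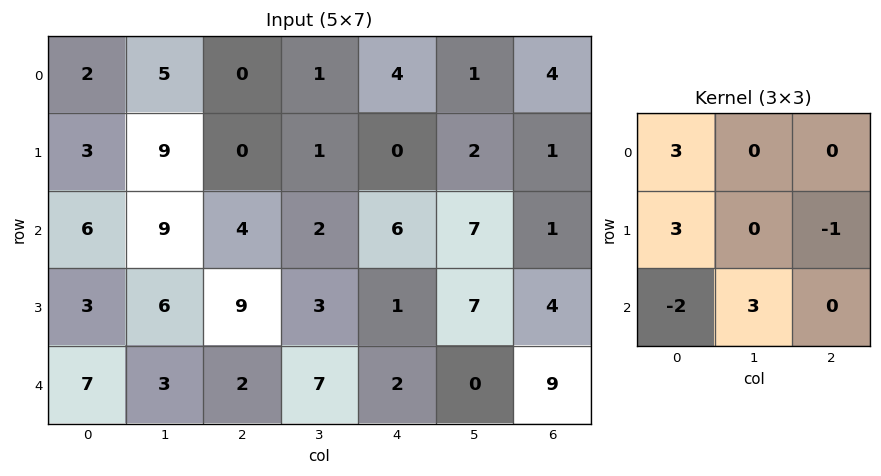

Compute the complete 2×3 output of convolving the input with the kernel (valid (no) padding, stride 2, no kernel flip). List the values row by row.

Output[0,0]: The receptive field on the input at this output position is [2 5 0 / 3 9 0 / 6 9 4]. Elementwise product with the kernel and sum: 2·3 + 3·3 + 0·-1 + 6·-2 + 9·3.

30 -2 20
13 55 13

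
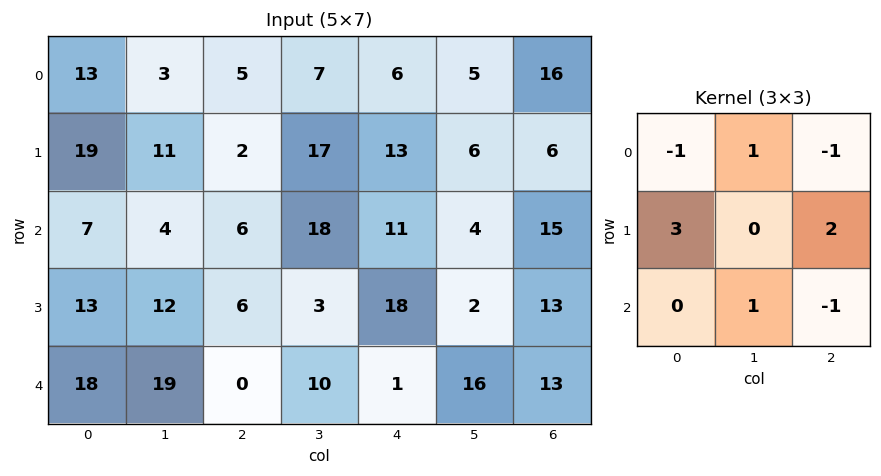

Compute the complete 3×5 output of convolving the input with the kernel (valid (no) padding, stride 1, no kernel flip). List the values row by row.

44 50 35 64 23
29 25 27 68 39
61 16 64 -13 61

Output[0,0]: The receptive field on the input at this output position is [13 3 5 / 19 11 2 / 7 4 6]. Elementwise product with the kernel and sum: 13·-1 + 3·1 + 5·-1 + 19·3 + 2·2 + 4·1 + 6·-1.
Output[0,1]: The receptive field on the input at this output position is [3 5 7 / 11 2 17 / 4 6 18]. Elementwise product with the kernel and sum: 3·-1 + 5·1 + 7·-1 + 11·3 + 17·2 + 6·1 + 18·-1.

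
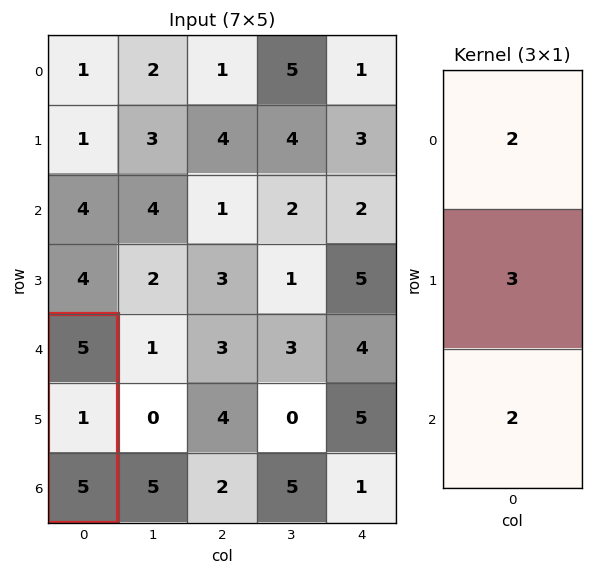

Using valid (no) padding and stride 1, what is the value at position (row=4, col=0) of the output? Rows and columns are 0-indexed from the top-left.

The receptive field on the input at this output position is [5 / 1 / 5]. Elementwise product with the kernel and sum: 5·2 + 1·3 + 5·2.

23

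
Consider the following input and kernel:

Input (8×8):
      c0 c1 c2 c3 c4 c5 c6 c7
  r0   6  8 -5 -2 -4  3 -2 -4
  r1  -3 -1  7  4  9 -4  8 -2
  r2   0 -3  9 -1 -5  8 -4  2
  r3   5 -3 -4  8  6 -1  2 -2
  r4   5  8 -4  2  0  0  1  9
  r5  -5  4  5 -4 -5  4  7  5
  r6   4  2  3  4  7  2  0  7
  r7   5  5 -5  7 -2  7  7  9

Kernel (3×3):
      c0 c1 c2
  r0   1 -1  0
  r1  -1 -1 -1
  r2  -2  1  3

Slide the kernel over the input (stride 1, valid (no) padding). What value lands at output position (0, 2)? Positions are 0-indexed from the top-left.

The receptive field on the input at this output position is [-5 -2 -4 / 7 4 9 / 9 -1 -5]. Elementwise product with the kernel and sum: -5·1 + -2·-1 + 7·-1 + 4·-1 + 9·-1 + 9·-2 + -1·1 + -5·3.

-57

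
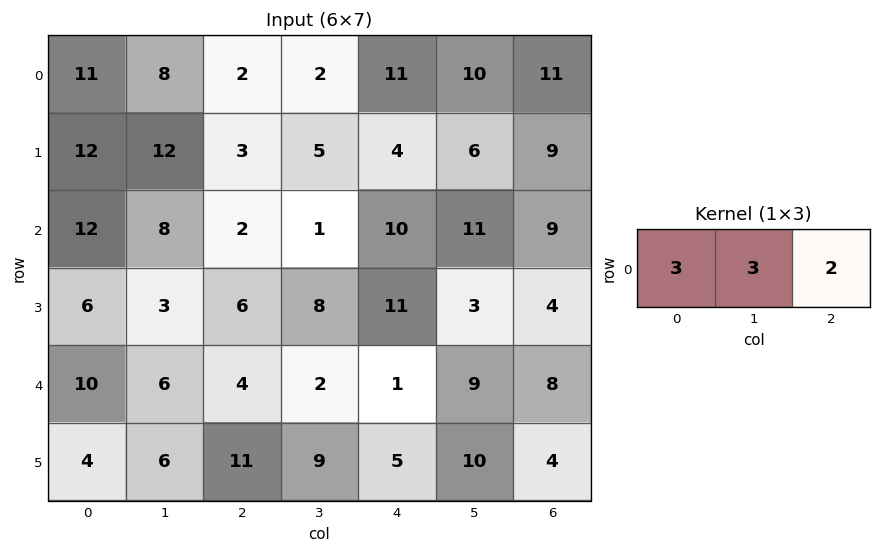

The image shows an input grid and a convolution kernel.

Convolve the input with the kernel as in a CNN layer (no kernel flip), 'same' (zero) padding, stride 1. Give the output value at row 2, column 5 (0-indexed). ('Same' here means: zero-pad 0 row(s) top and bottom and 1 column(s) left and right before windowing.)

81

The receptive field on the zero-padded input at this output position is [10 11 9]. Elementwise product with the kernel and sum: 10·3 + 11·3 + 9·2.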